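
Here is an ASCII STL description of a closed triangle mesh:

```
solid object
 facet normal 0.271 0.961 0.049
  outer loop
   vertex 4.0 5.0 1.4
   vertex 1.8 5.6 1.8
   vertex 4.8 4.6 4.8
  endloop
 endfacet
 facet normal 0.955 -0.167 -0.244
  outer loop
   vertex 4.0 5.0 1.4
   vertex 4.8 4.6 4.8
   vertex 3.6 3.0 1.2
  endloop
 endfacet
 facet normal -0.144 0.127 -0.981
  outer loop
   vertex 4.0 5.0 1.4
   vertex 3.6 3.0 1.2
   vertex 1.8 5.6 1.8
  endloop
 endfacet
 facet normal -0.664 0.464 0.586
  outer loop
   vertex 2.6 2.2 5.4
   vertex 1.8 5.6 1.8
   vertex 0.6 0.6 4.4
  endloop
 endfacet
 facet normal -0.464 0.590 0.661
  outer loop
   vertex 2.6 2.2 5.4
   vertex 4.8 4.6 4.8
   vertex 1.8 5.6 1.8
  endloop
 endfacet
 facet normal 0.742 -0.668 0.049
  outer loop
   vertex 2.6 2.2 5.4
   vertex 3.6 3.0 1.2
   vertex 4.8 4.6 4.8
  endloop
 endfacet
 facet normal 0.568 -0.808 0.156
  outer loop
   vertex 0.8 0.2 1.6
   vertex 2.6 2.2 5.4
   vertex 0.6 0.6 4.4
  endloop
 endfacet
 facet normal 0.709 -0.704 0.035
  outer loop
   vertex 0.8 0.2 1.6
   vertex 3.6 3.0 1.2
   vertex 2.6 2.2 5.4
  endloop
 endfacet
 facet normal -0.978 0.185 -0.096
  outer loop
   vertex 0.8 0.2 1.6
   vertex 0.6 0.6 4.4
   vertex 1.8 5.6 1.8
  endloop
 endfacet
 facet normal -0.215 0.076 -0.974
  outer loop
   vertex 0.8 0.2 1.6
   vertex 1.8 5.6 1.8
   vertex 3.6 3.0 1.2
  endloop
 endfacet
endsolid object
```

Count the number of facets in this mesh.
10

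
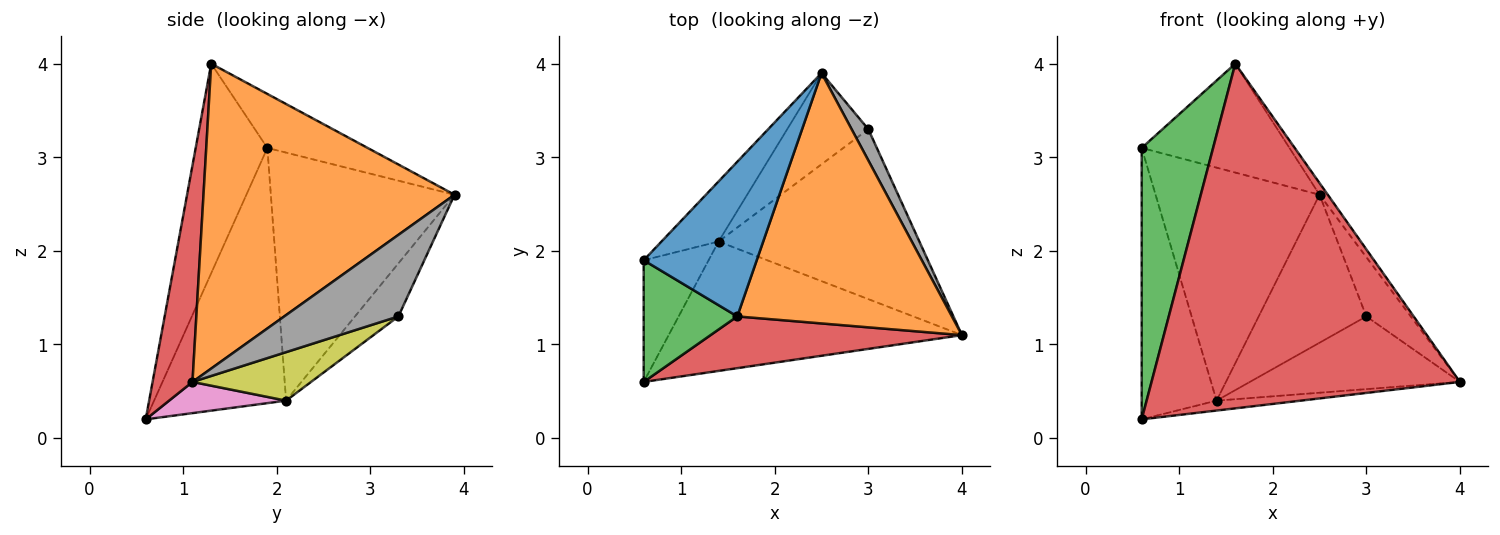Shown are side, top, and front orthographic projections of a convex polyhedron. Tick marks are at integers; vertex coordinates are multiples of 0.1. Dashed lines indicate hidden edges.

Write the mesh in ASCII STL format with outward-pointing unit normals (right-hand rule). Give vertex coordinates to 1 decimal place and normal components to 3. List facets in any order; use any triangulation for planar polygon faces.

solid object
 facet normal -0.364 0.536 0.762
  outer loop
   vertex 1.6 1.3 4.0
   vertex 2.5 3.9 2.6
   vertex 0.6 1.9 3.1
  endloop
 endfacet
 facet normal 0.817 0.027 0.575
  outer loop
   vertex 1.6 1.3 4.0
   vertex 4.0 1.1 0.6
   vertex 2.5 3.9 2.6
  endloop
 endfacet
 facet normal -0.675 -0.673 0.302
  outer loop
   vertex 1.6 1.3 4.0
   vertex 0.6 1.9 3.1
   vertex 0.6 0.6 0.2
  endloop
 endfacet
 facet normal 0.127 -0.981 0.147
  outer loop
   vertex 1.6 1.3 4.0
   vertex 0.6 0.6 0.2
   vertex 4.0 1.1 0.6
  endloop
 endfacet
 facet normal -0.735 0.656 -0.169
  outer loop
   vertex 1.4 2.1 0.4
   vertex 0.6 1.9 3.1
   vertex 2.5 3.9 2.6
  endloop
 endfacet
 facet normal -0.849 0.482 -0.216
  outer loop
   vertex 1.4 2.1 0.4
   vertex 0.6 0.6 0.2
   vertex 0.6 1.9 3.1
  endloop
 endfacet
 facet normal 0.105 0.076 -0.992
  outer loop
   vertex 1.4 2.1 0.4
   vertex 4.0 1.1 0.6
   vertex 0.6 0.6 0.2
  endloop
 endfacet
 facet normal 0.915 0.356 0.188
  outer loop
   vertex 3.0 3.3 1.3
   vertex 2.5 3.9 2.6
   vertex 4.0 1.1 0.6
  endloop
 endfacet
 facet normal 0.217 0.384 -0.897
  outer loop
   vertex 3.0 3.3 1.3
   vertex 4.0 1.1 0.6
   vertex 1.4 2.1 0.4
  endloop
 endfacet
 facet normal -0.325 0.805 -0.496
  outer loop
   vertex 3.0 3.3 1.3
   vertex 1.4 2.1 0.4
   vertex 2.5 3.9 2.6
  endloop
 endfacet
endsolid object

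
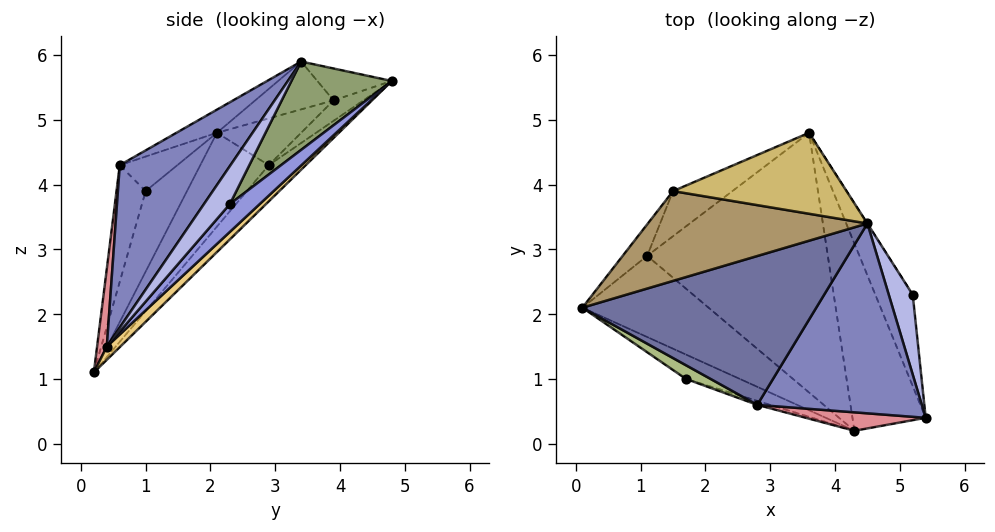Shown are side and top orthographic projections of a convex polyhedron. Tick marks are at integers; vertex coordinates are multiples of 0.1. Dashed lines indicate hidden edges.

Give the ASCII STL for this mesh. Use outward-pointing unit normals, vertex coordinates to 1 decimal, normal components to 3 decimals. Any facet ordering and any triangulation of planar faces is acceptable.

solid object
 facet normal -0.088 -0.454 0.887
  outer loop
   vertex 2.8 0.6 4.3
   vertex 4.5 3.4 5.9
   vertex 0.1 2.1 4.8
  endloop
 endfacet
 facet normal 0.540 -0.640 0.547
  outer loop
   vertex 2.8 0.6 4.3
   vertex 5.4 0.4 1.5
   vertex 4.5 3.4 5.9
  endloop
 endfacet
 facet normal 0.424 0.704 -0.570
  outer loop
   vertex 5.2 2.3 3.7
   vertex 5.4 0.4 1.5
   vertex 3.6 4.8 5.6
  endloop
 endfacet
 facet normal 0.748 -0.467 0.472
  outer loop
   vertex 5.2 2.3 3.7
   vertex 4.5 3.4 5.9
   vertex 5.4 0.4 1.5
  endloop
 endfacet
 facet normal 0.841 0.540 -0.002
  outer loop
   vertex 5.2 2.3 3.7
   vertex 3.6 4.8 5.6
   vertex 4.5 3.4 5.9
  endloop
 endfacet
 facet normal -0.420 -0.856 0.300
  outer loop
   vertex 1.7 1.0 3.9
   vertex 2.8 0.6 4.3
   vertex 0.1 2.1 4.8
  endloop
 endfacet
 facet normal -0.686 0.633 -0.359
  outer loop
   vertex 1.5 3.9 5.3
   vertex 1.1 2.9 4.3
   vertex 0.1 2.1 4.8
  endloop
 endfacet
 facet normal -0.222 0.732 -0.644
  outer loop
   vertex 1.5 3.9 5.3
   vertex 3.6 4.8 5.6
   vertex 1.1 2.9 4.3
  endloop
 endfacet
 facet normal -0.212 -0.105 0.972
  outer loop
   vertex 1.5 3.9 5.3
   vertex 0.1 2.1 4.8
   vertex 4.5 3.4 5.9
  endloop
 endfacet
 facet normal -0.180 0.094 0.979
  outer loop
   vertex 1.5 3.9 5.3
   vertex 4.5 3.4 5.9
   vertex 3.6 4.8 5.6
  endloop
 endfacet
 facet normal 0.126 0.703 -0.699
  outer loop
   vertex 4.3 0.2 1.1
   vertex 3.6 4.8 5.6
   vertex 5.4 0.4 1.5
  endloop
 endfacet
 facet normal -0.144 0.681 -0.718
  outer loop
   vertex 4.3 0.2 1.1
   vertex 1.1 2.9 4.3
   vertex 3.6 4.8 5.6
  endloop
 endfacet
 facet normal -0.580 0.237 -0.780
  outer loop
   vertex 4.3 0.2 1.1
   vertex 0.1 2.1 4.8
   vertex 1.1 2.9 4.3
  endloop
 endfacet
 facet normal -0.664 -0.602 -0.444
  outer loop
   vertex 4.3 0.2 1.1
   vertex 1.7 1.0 3.9
   vertex 0.1 2.1 4.8
  endloop
 endfacet
 facet normal 0.114 -0.978 0.176
  outer loop
   vertex 4.3 0.2 1.1
   vertex 5.4 0.4 1.5
   vertex 2.8 0.6 4.3
  endloop
 endfacet
 facet normal -0.330 -0.943 -0.037
  outer loop
   vertex 4.3 0.2 1.1
   vertex 2.8 0.6 4.3
   vertex 1.7 1.0 3.9
  endloop
 endfacet
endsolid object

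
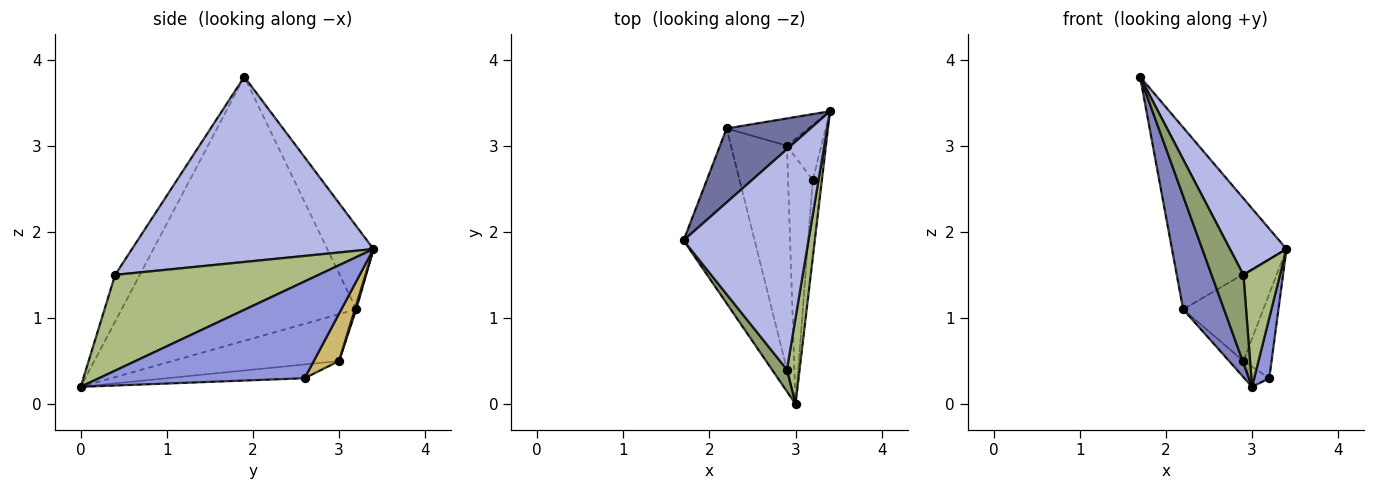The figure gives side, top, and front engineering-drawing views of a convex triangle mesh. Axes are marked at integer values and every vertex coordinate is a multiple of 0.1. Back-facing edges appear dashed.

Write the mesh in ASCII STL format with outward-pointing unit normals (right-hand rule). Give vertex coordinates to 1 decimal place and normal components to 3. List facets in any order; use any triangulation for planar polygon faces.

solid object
 facet normal -0.350 0.868 0.353
  outer loop
   vertex 2.2 3.2 1.1
   vertex 1.7 1.9 3.8
   vertex 3.4 3.4 1.8
  endloop
 endfacet
 facet normal -0.952 -0.166 -0.256
  outer loop
   vertex 2.2 3.2 1.1
   vertex 3.0 0.0 0.2
   vertex 1.7 1.9 3.8
  endloop
 endfacet
 facet normal 0.993 -0.073 -0.094
  outer loop
   vertex 3.2 2.6 0.3
   vertex 3.4 3.4 1.8
   vertex 3.0 0.0 0.2
  endloop
 endfacet
 facet normal 0.814 -0.191 0.549
  outer loop
   vertex 2.9 0.4 1.5
   vertex 3.4 3.4 1.8
   vertex 1.7 1.9 3.8
  endloop
 endfacet
 facet normal -0.601 -0.776 0.193
  outer loop
   vertex 2.9 0.4 1.5
   vertex 1.7 1.9 3.8
   vertex 3.0 0.0 0.2
  endloop
 endfacet
 facet normal 0.976 -0.176 0.129
  outer loop
   vertex 2.9 0.4 1.5
   vertex 3.0 0.0 0.2
   vertex 3.4 3.4 1.8
  endloop
 endfacet
 facet normal -0.641 0.055 -0.766
  outer loop
   vertex 2.9 3.0 0.5
   vertex 3.0 0.0 0.2
   vertex 2.2 3.2 1.1
  endloop
 endfacet
 facet normal -0.486 0.071 -0.871
  outer loop
   vertex 2.9 3.0 0.5
   vertex 3.2 2.6 0.3
   vertex 3.0 0.0 0.2
  endloop
 endfacet
 facet normal 0.016 0.954 -0.300
  outer loop
   vertex 2.9 3.0 0.5
   vertex 2.2 3.2 1.1
   vertex 3.4 3.4 1.8
  endloop
 endfacet
 facet normal 0.601 0.669 -0.437
  outer loop
   vertex 2.9 3.0 0.5
   vertex 3.4 3.4 1.8
   vertex 3.2 2.6 0.3
  endloop
 endfacet
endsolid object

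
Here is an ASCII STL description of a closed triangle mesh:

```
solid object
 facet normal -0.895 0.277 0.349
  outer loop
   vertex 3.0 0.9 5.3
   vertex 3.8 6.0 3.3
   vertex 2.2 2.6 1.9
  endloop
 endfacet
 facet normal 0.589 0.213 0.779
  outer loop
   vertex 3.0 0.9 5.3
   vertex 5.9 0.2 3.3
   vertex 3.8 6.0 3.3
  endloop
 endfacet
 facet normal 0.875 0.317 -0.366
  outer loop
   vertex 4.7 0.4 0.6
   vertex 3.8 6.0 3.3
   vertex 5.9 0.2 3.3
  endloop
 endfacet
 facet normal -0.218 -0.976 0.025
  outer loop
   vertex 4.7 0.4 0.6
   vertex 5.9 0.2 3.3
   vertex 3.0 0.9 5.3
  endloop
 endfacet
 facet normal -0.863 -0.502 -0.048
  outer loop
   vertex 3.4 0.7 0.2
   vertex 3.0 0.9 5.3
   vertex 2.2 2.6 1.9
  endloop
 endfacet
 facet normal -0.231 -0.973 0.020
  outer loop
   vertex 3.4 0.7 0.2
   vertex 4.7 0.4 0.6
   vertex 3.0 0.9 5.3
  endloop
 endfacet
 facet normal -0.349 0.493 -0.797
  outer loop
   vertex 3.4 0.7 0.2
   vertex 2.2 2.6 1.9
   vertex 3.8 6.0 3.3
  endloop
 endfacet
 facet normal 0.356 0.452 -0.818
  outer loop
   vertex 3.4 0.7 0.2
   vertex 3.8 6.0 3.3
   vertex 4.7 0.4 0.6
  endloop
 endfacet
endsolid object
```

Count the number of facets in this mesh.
8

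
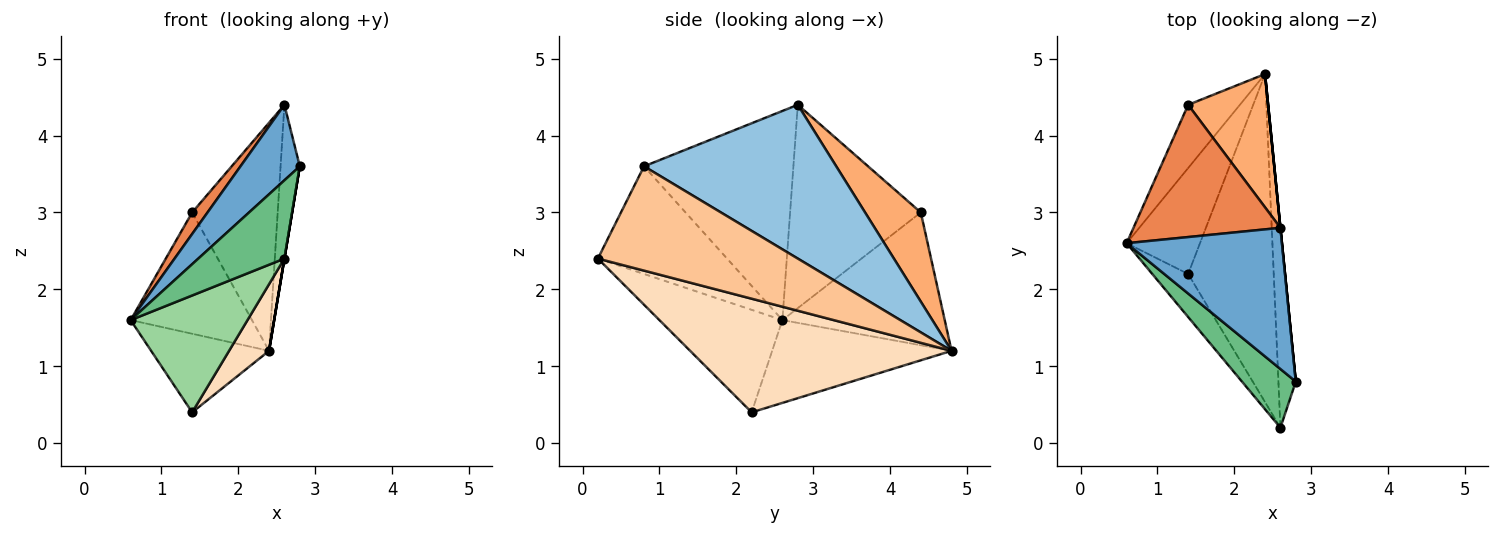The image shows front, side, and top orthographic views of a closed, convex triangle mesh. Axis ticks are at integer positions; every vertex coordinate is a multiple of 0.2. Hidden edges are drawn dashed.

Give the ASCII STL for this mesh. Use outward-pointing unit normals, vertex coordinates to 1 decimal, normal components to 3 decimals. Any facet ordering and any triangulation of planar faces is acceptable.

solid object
 facet normal -0.765 -0.304 0.568
  outer loop
   vertex 2.6 2.8 4.4
   vertex 0.6 2.6 1.6
   vertex 2.8 0.8 3.6
  endloop
 endfacet
 facet normal 0.995 0.100 0.000
  outer loop
   vertex 2.6 2.8 4.4
   vertex 2.8 0.8 3.6
   vertex 2.4 4.8 1.2
  endloop
 endfacet
 facet normal -0.672 0.441 -0.595
  outer loop
   vertex 1.4 2.2 0.4
   vertex 0.6 2.6 1.6
   vertex 2.4 4.8 1.2
  endloop
 endfacet
 facet normal -0.765 0.571 -0.298
  outer loop
   vertex 1.4 4.4 3.0
   vertex 2.4 4.8 1.2
   vertex 0.6 2.6 1.6
  endloop
 endfacet
 facet normal -0.807 -0.095 0.583
  outer loop
   vertex 1.4 4.4 3.0
   vertex 0.6 2.6 1.6
   vertex 2.6 2.8 4.4
  endloop
 endfacet
 facet normal 0.490 0.752 0.440
  outer loop
   vertex 1.4 4.4 3.0
   vertex 2.6 2.8 4.4
   vertex 2.4 4.8 1.2
  endloop
 endfacet
 facet normal 0.986 0.000 -0.164
  outer loop
   vertex 2.6 0.2 2.4
   vertex 2.4 4.8 1.2
   vertex 2.8 0.8 3.6
  endloop
 endfacet
 facet normal 0.793 -0.121 -0.597
  outer loop
   vertex 2.6 0.2 2.4
   vertex 1.4 2.2 0.4
   vertex 2.4 4.8 1.2
  endloop
 endfacet
 facet normal -0.768 -0.512 0.384
  outer loop
   vertex 2.6 0.2 2.4
   vertex 2.8 0.8 3.6
   vertex 0.6 2.6 1.6
  endloop
 endfacet
 facet normal -0.703 -0.668 -0.246
  outer loop
   vertex 2.6 0.2 2.4
   vertex 0.6 2.6 1.6
   vertex 1.4 2.2 0.4
  endloop
 endfacet
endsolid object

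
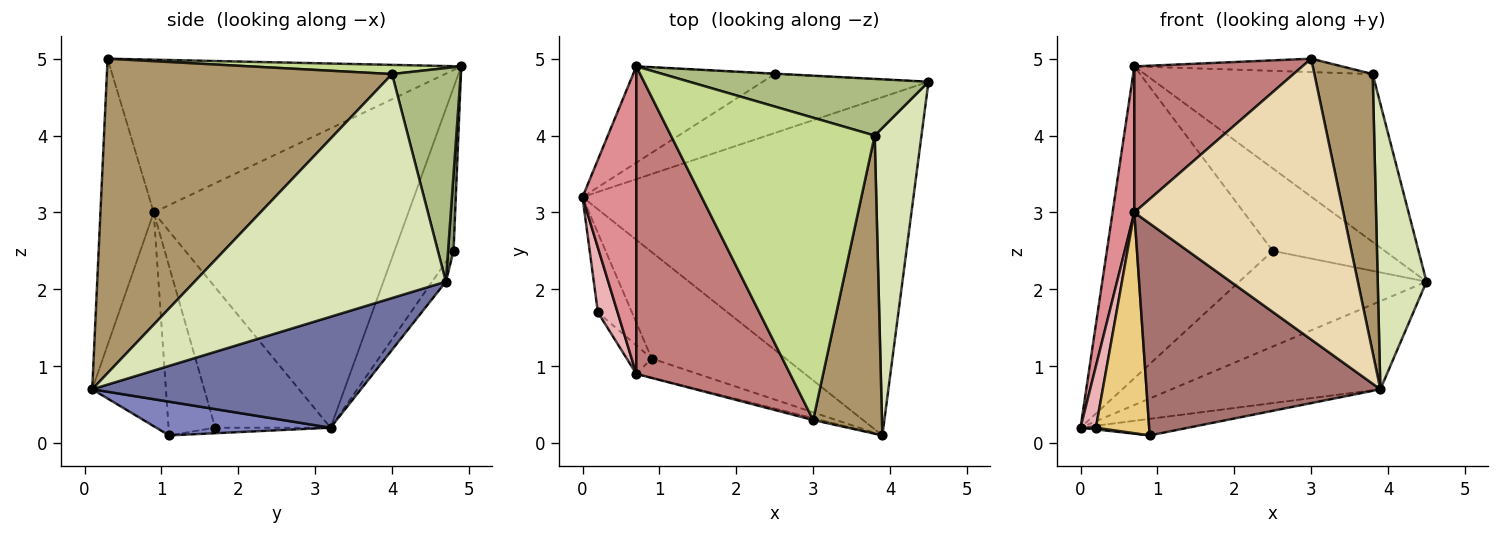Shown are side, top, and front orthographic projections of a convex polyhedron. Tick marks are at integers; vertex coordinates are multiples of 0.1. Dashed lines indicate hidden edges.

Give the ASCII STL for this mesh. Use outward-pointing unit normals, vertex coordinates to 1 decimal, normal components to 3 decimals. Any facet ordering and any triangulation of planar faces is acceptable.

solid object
 facet normal 0.309 0.240 -0.920
  outer loop
   vertex 3.9 0.1 0.7
   vertex 0.0 3.2 0.2
   vertex 4.5 4.7 2.1
  endloop
 endfacet
 facet normal 0.241 0.149 -0.959
  outer loop
   vertex 0.9 1.1 0.1
   vertex 0.0 3.2 0.2
   vertex 3.9 0.1 0.7
  endloop
 endfacet
 facet normal -0.062 0.850 -0.524
  outer loop
   vertex 2.5 4.8 2.5
   vertex 4.5 4.7 2.1
   vertex 0.0 3.2 0.2
  endloop
 endfacet
 facet normal -0.322 0.905 -0.279
  outer loop
   vertex 2.5 4.8 2.5
   vertex 0.0 3.2 0.2
   vertex 0.7 4.9 4.9
  endloop
 endfacet
 facet normal 0.049 0.999 -0.005
  outer loop
   vertex 2.5 4.8 2.5
   vertex 0.7 4.9 4.9
   vertex 4.5 4.7 2.1
  endloop
 endfacet
 facet normal 0.274 0.911 0.307
  outer loop
   vertex 3.8 4.0 4.8
   vertex 4.5 4.7 2.1
   vertex 0.7 4.9 4.9
  endloop
 endfacet
 facet normal 0.045 0.044 0.998
  outer loop
   vertex 3.8 4.0 4.8
   vertex 0.7 4.9 4.9
   vertex 3.0 0.3 5.0
  endloop
 endfacet
 facet normal 0.962 -0.187 0.201
  outer loop
   vertex 3.8 4.0 4.8
   vertex 3.9 0.1 0.7
   vertex 4.5 4.7 2.1
  endloop
 endfacet
 facet normal 0.958 -0.196 0.210
  outer loop
   vertex 3.8 4.0 4.8
   vertex 3.0 0.3 5.0
   vertex 3.9 0.1 0.7
  endloop
 endfacet
 facet normal -0.159 -0.021 -0.987
  outer loop
   vertex 0.2 1.7 0.2
   vertex 0.0 3.2 0.2
   vertex 0.9 1.1 0.1
  endloop
 endfacet
 facet normal -0.656 -0.749 -0.097
  outer loop
   vertex 0.7 0.9 3.0
   vertex 0.2 1.7 0.2
   vertex 0.9 1.1 0.1
  endloop
 endfacet
 facet normal -0.247 -0.969 -0.007
  outer loop
   vertex 0.7 0.9 3.0
   vertex 3.9 0.1 0.7
   vertex 3.0 0.3 5.0
  endloop
 endfacet
 facet normal -0.299 -0.950 -0.086
  outer loop
   vertex 0.7 0.9 3.0
   vertex 0.9 1.1 0.1
   vertex 3.9 0.1 0.7
  endloop
 endfacet
 facet normal -0.668 -0.319 0.672
  outer loop
   vertex 0.7 0.9 3.0
   vertex 3.0 0.3 5.0
   vertex 0.7 4.9 4.9
  endloop
 endfacet
 facet normal -0.981 -0.084 0.176
  outer loop
   vertex 0.7 0.9 3.0
   vertex 0.7 4.9 4.9
   vertex 0.0 3.2 0.2
  endloop
 endfacet
 facet normal -0.982 -0.131 0.138
  outer loop
   vertex 0.7 0.9 3.0
   vertex 0.0 3.2 0.2
   vertex 0.2 1.7 0.2
  endloop
 endfacet
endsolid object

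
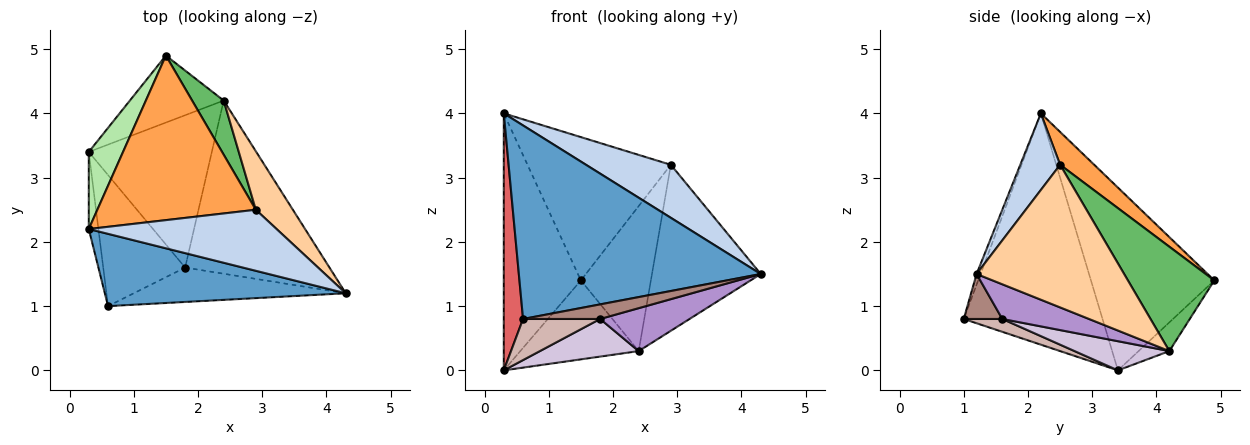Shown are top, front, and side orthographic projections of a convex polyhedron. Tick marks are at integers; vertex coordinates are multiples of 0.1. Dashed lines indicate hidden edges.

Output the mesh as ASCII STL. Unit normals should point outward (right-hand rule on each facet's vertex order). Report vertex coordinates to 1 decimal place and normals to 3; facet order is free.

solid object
 facet normal -0.016 -0.937 0.350
  outer loop
   vertex 0.6 1.0 0.8
   vertex 4.3 1.2 1.5
   vertex 0.3 2.2 4.0
  endloop
 endfacet
 facet normal 0.294 -0.627 0.722
  outer loop
   vertex 2.9 2.5 3.2
   vertex 0.3 2.2 4.0
   vertex 4.3 1.2 1.5
  endloop
 endfacet
 facet normal 0.154 0.649 0.745
  outer loop
   vertex 2.9 2.5 3.2
   vertex 1.5 4.9 1.4
   vertex 0.3 2.2 4.0
  endloop
 endfacet
 facet normal 0.788 0.581 0.205
  outer loop
   vertex 2.9 2.5 3.2
   vertex 4.3 1.2 1.5
   vertex 2.4 4.2 0.3
  endloop
 endfacet
 facet normal 0.756 0.613 0.229
  outer loop
   vertex 2.9 2.5 3.2
   vertex 2.4 4.2 0.3
   vertex 1.5 4.9 1.4
  endloop
 endfacet
 facet normal -0.837 0.523 0.157
  outer loop
   vertex 0.3 3.4 0.0
   vertex 0.3 2.2 4.0
   vertex 1.5 4.9 1.4
  endloop
 endfacet
 facet normal -0.990 -0.137 -0.041
  outer loop
   vertex 0.3 3.4 0.0
   vertex 0.6 1.0 0.8
   vertex 0.3 2.2 4.0
  endloop
 endfacet
 facet normal -0.194 0.748 -0.635
  outer loop
   vertex 0.3 3.4 0.0
   vertex 1.5 4.9 1.4
   vertex 2.4 4.2 0.3
  endloop
 endfacet
 facet normal 0.227 -0.234 -0.945
  outer loop
   vertex 1.8 1.6 0.8
   vertex 2.4 4.2 0.3
   vertex 4.3 1.2 1.5
  endloop
 endfacet
 facet normal 0.224 -0.234 -0.946
  outer loop
   vertex 1.8 1.6 0.8
   vertex 0.3 3.4 0.0
   vertex 2.4 4.2 0.3
  endloop
 endfacet
 facet normal 0.192 -0.383 -0.904
  outer loop
   vertex 1.8 1.6 0.8
   vertex 4.3 1.2 1.5
   vertex 0.6 1.0 0.8
  endloop
 endfacet
 facet normal 0.148 -0.296 -0.944
  outer loop
   vertex 1.8 1.6 0.8
   vertex 0.6 1.0 0.8
   vertex 0.3 3.4 0.0
  endloop
 endfacet
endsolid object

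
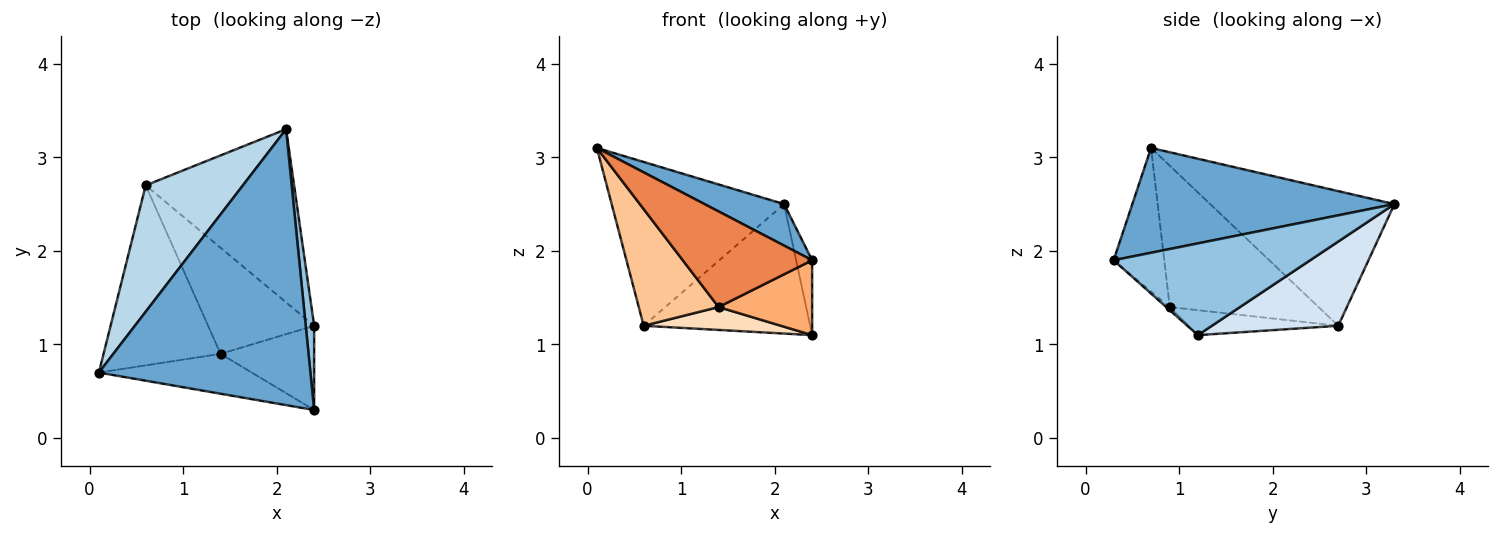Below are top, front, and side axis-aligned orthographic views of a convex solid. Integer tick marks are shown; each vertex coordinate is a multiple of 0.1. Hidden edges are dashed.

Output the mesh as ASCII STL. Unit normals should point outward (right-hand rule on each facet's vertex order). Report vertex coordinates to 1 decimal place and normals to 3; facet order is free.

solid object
 facet normal 0.440 -0.134 0.888
  outer loop
   vertex 2.1 3.3 2.5
   vertex 0.1 0.7 3.1
   vertex 2.4 0.3 1.9
  endloop
 endfacet
 facet normal 0.993 0.081 0.091
  outer loop
   vertex 2.4 1.2 1.1
   vertex 2.1 3.3 2.5
   vertex 2.4 0.3 1.9
  endloop
 endfacet
 facet normal -0.646 0.604 0.466
  outer loop
   vertex 0.6 2.7 1.2
   vertex 0.1 0.7 3.1
   vertex 2.1 3.3 2.5
  endloop
 endfacet
 facet normal 0.414 0.545 -0.729
  outer loop
   vertex 0.6 2.7 1.2
   vertex 2.1 3.3 2.5
   vertex 2.4 1.2 1.1
  endloop
 endfacet
 facet normal -0.340 -0.868 -0.362
  outer loop
   vertex 1.4 0.9 1.4
   vertex 2.4 0.3 1.9
   vertex 0.1 0.7 3.1
  endloop
 endfacet
 facet normal -0.025 -0.664 -0.747
  outer loop
   vertex 1.4 0.9 1.4
   vertex 2.4 1.2 1.1
   vertex 2.4 0.3 1.9
  endloop
 endfacet
 facet normal -0.712 -0.382 -0.589
  outer loop
   vertex 1.4 0.9 1.4
   vertex 0.1 0.7 3.1
   vertex 0.6 2.7 1.2
  endloop
 endfacet
 facet normal -0.224 -0.205 -0.953
  outer loop
   vertex 1.4 0.9 1.4
   vertex 0.6 2.7 1.2
   vertex 2.4 1.2 1.1
  endloop
 endfacet
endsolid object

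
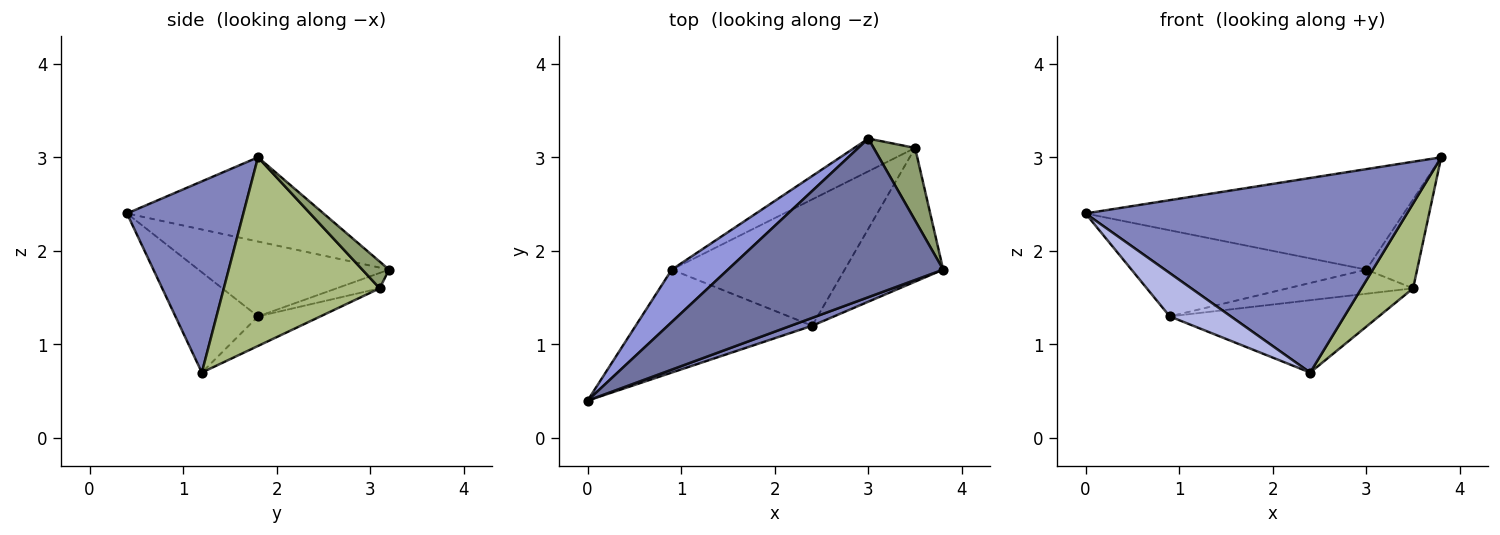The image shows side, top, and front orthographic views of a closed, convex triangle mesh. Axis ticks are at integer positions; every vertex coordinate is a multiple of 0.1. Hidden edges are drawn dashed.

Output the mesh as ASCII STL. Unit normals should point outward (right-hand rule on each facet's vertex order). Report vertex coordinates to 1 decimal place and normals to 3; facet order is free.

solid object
 facet normal -0.314 0.508 0.802
  outer loop
   vertex 3.0 3.2 1.8
   vertex 0.0 0.4 2.4
   vertex 3.8 1.8 3.0
  endloop
 endfacet
 facet normal 0.340 -0.940 0.038
  outer loop
   vertex 2.4 1.2 0.7
   vertex 3.8 1.8 3.0
   vertex 0.0 0.4 2.4
  endloop
 endfacet
 facet normal -0.570 0.702 0.427
  outer loop
   vertex 0.9 1.8 1.3
   vertex 0.0 0.4 2.4
   vertex 3.0 3.2 1.8
  endloop
 endfacet
 facet normal -0.464 -0.343 -0.817
  outer loop
   vertex 0.9 1.8 1.3
   vertex 2.4 1.2 0.7
   vertex 0.0 0.4 2.4
  endloop
 endfacet
 facet normal 0.378 0.717 0.585
  outer loop
   vertex 3.5 3.1 1.6
   vertex 3.0 3.2 1.8
   vertex 3.8 1.8 3.0
  endloop
 endfacet
 facet normal 0.850 -0.282 -0.444
  outer loop
   vertex 3.5 3.1 1.6
   vertex 3.8 1.8 3.0
   vertex 2.4 1.2 0.7
  endloop
 endfacet
 facet normal -0.199 0.581 -0.789
  outer loop
   vertex 3.5 3.1 1.6
   vertex 0.9 1.8 1.3
   vertex 3.0 3.2 1.8
  endloop
 endfacet
 facet normal -0.147 0.492 -0.858
  outer loop
   vertex 3.5 3.1 1.6
   vertex 2.4 1.2 0.7
   vertex 0.9 1.8 1.3
  endloop
 endfacet
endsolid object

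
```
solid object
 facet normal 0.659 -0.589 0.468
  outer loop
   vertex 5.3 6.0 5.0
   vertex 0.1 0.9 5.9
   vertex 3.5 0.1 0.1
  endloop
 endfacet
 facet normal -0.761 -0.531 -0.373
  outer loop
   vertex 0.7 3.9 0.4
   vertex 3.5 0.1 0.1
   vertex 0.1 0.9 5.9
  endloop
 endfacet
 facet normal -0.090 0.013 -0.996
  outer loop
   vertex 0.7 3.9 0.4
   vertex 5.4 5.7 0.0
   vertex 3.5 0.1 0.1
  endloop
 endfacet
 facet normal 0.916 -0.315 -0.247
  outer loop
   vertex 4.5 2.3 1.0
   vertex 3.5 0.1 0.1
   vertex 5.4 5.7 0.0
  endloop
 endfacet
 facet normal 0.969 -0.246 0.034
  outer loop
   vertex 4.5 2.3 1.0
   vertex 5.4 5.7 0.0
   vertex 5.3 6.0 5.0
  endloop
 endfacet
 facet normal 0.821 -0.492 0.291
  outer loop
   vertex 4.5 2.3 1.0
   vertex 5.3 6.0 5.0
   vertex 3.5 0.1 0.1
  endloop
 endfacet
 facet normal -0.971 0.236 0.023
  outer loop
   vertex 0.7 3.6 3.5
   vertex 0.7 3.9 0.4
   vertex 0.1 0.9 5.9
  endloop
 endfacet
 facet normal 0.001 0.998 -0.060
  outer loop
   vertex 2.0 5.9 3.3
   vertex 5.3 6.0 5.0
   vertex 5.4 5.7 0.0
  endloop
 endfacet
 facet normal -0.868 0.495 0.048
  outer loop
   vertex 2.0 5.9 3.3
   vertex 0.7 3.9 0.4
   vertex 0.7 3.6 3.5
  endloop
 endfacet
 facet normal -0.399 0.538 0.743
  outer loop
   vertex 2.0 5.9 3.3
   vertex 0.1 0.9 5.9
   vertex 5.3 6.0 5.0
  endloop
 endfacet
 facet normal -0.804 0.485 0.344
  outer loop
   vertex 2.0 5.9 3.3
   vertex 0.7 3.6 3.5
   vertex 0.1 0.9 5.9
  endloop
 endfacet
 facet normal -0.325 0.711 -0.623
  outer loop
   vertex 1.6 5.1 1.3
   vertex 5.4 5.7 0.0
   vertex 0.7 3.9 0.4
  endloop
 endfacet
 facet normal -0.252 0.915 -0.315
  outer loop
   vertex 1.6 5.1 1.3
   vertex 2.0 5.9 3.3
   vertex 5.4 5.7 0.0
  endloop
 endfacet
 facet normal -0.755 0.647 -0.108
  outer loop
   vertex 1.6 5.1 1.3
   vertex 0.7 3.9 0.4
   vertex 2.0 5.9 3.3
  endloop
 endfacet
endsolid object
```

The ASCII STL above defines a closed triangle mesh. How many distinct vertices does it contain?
9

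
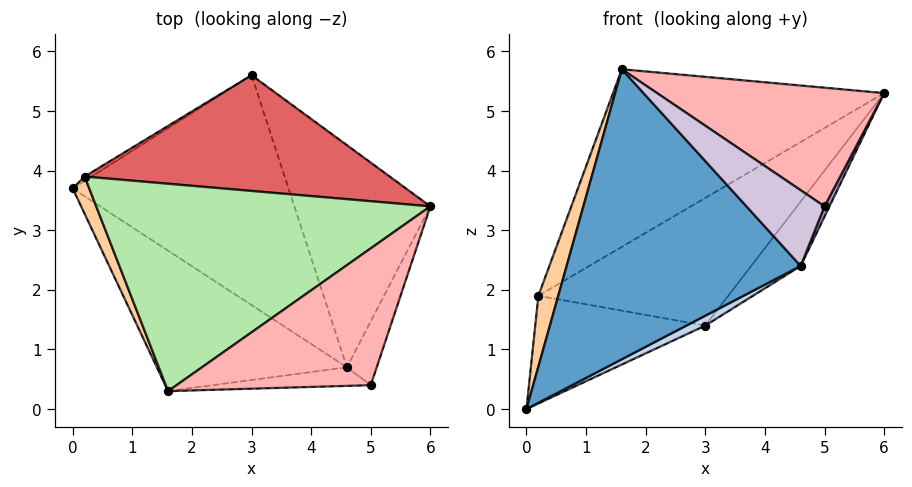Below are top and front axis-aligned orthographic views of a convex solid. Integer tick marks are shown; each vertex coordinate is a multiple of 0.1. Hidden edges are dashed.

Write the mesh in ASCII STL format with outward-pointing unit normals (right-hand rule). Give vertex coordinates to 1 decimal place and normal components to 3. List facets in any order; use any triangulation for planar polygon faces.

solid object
 facet normal -0.338 -0.847 -0.410
  outer loop
   vertex 4.6 0.7 2.4
   vertex 1.6 0.3 5.7
   vertex 0.0 3.7 0.0
  endloop
 endfacet
 facet normal 0.442 -0.038 -0.896
  outer loop
   vertex 4.6 0.7 2.4
   vertex 0.0 3.7 0.0
   vertex 3.0 5.6 1.4
  endloop
 endfacet
 facet normal 0.824 0.158 -0.545
  outer loop
   vertex 4.6 0.7 2.4
   vertex 3.0 5.6 1.4
   vertex 6.0 3.4 5.3
  endloop
 endfacet
 facet normal -0.962 -0.241 0.127
  outer loop
   vertex 0.2 3.9 1.9
   vertex 0.0 3.7 0.0
   vertex 1.6 0.3 5.7
  endloop
 endfacet
 facet normal -0.523 0.852 -0.035
  outer loop
   vertex 0.2 3.9 1.9
   vertex 3.0 5.6 1.4
   vertex 0.0 3.7 0.0
  endloop
 endfacet
 facet normal -0.363 0.606 0.708
  outer loop
   vertex 0.2 3.9 1.9
   vertex 1.6 0.3 5.7
   vertex 6.0 3.4 5.3
  endloop
 endfacet
 facet normal -0.313 0.704 0.638
  outer loop
   vertex 0.2 3.9 1.9
   vertex 6.0 3.4 5.3
   vertex 3.0 5.6 1.4
  endloop
 endfacet
 facet normal 0.469 -0.579 0.667
  outer loop
   vertex 5.0 0.4 3.4
   vertex 6.0 3.4 5.3
   vertex 1.6 0.3 5.7
  endloop
 endfacet
 facet normal 0.920 -0.062 -0.387
  outer loop
   vertex 5.0 0.4 3.4
   vertex 4.6 0.7 2.4
   vertex 6.0 3.4 5.3
  endloop
 endfacet
 facet normal -0.131 -0.963 -0.236
  outer loop
   vertex 5.0 0.4 3.4
   vertex 1.6 0.3 5.7
   vertex 4.6 0.7 2.4
  endloop
 endfacet
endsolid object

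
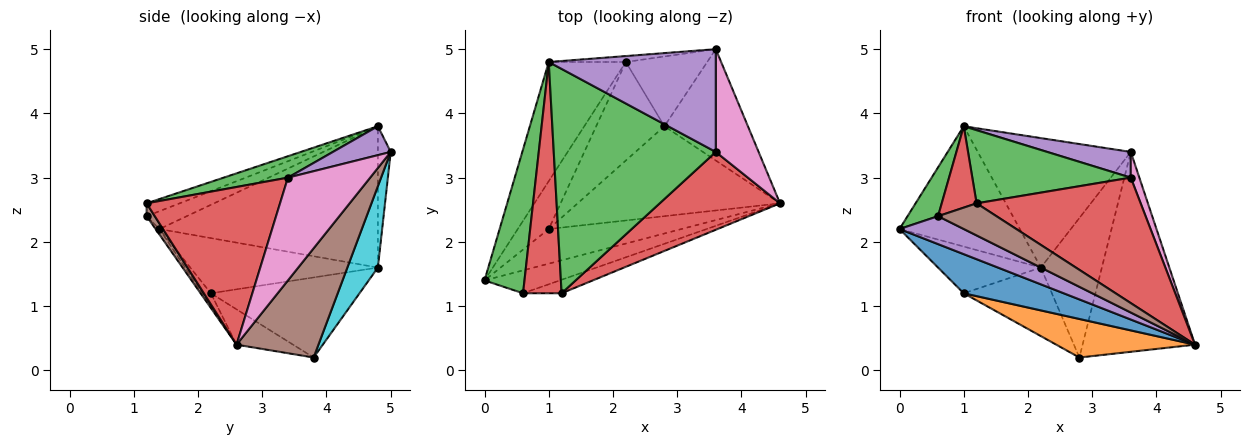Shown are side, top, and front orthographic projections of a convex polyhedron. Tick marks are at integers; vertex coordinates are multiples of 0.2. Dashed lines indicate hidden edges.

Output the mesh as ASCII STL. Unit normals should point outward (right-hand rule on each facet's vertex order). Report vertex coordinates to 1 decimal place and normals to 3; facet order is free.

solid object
 facet normal -0.064 -0.747 -0.662
  outer loop
   vertex 1.0 2.2 1.2
   vertex 4.6 2.6 0.4
   vertex 0.0 1.4 2.2
  endloop
 endfacet
 facet normal -0.158 -0.389 -0.908
  outer loop
   vertex 1.0 2.2 1.2
   vertex 2.8 3.8 0.2
   vertex 4.6 2.6 0.4
  endloop
 endfacet
 facet normal 0.125 -0.308 0.943
  outer loop
   vertex 1.2 1.2 2.6
   vertex 3.6 3.4 3.0
   vertex 1.0 4.8 3.8
  endloop
 endfacet
 facet normal 0.569 -0.699 0.434
  outer loop
   vertex 1.2 1.2 2.6
   vertex 4.6 2.6 0.4
   vertex 3.6 3.4 3.0
  endloop
 endfacet
 facet normal 0.166 -0.239 0.957
  outer loop
   vertex 3.6 5.0 3.4
   vertex 1.0 4.8 3.8
   vertex 3.6 3.4 3.0
  endloop
 endfacet
 facet normal 0.537 0.737 -0.411
  outer loop
   vertex 3.6 5.0 3.4
   vertex 4.6 2.6 0.4
   vertex 2.8 3.8 0.2
  endloop
 endfacet
 facet normal 0.919 -0.096 0.383
  outer loop
   vertex 3.6 5.0 3.4
   vertex 3.6 3.4 3.0
   vertex 4.6 2.6 0.4
  endloop
 endfacet
 facet normal -0.694 0.411 -0.591
  outer loop
   vertex 2.2 4.8 1.6
   vertex 2.8 3.8 0.2
   vertex 1.0 2.2 1.2
  endloop
 endfacet
 facet normal -0.084 0.995 -0.046
  outer loop
   vertex 2.2 4.8 1.6
   vertex 1.0 4.8 3.8
   vertex 3.6 5.0 3.4
  endloop
 endfacet
 facet normal 0.408 0.816 -0.408
  outer loop
   vertex 2.2 4.8 1.6
   vertex 3.6 5.0 3.4
   vertex 2.8 3.8 0.2
  endloop
 endfacet
 facet normal -0.790 0.435 -0.431
  outer loop
   vertex 2.2 4.8 1.6
   vertex 0.0 1.4 2.2
   vertex 1.0 4.8 3.8
  endloop
 endfacet
 facet normal -0.787 0.431 -0.442
  outer loop
   vertex 2.2 4.8 1.6
   vertex 1.0 2.2 1.2
   vertex 0.0 1.4 2.2
  endloop
 endfacet
 facet normal -0.389 -0.296 0.872
  outer loop
   vertex 0.6 1.2 2.4
   vertex 1.0 4.8 3.8
   vertex 0.0 1.4 2.2
  endloop
 endfacet
 facet normal -0.300 -0.317 0.900
  outer loop
   vertex 0.6 1.2 2.4
   vertex 1.2 1.2 2.6
   vertex 1.0 4.8 3.8
  endloop
 endfacet
 facet normal -0.046 -0.772 -0.633
  outer loop
   vertex 0.6 1.2 2.4
   vertex 0.0 1.4 2.2
   vertex 4.6 2.6 0.4
  endloop
 endfacet
 facet normal 0.128 -0.914 -0.384
  outer loop
   vertex 0.6 1.2 2.4
   vertex 4.6 2.6 0.4
   vertex 1.2 1.2 2.6
  endloop
 endfacet
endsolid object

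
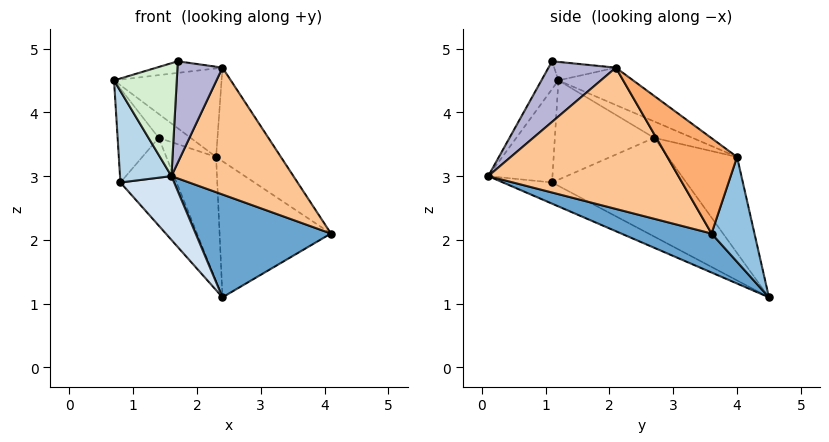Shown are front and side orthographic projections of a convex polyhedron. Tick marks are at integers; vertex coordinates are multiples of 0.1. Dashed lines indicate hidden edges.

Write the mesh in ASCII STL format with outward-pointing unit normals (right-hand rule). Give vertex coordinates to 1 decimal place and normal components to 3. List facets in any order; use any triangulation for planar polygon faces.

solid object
 facet normal 0.282 -0.423 -0.861
  outer loop
   vertex 1.6 0.1 3.0
   vertex 2.4 4.5 1.1
   vertex 4.1 3.6 2.1
  endloop
 endfacet
 facet normal 0.351 0.910 0.223
  outer loop
   vertex 2.3 4.0 3.3
   vertex 4.1 3.6 2.1
   vertex 2.4 4.5 1.1
  endloop
 endfacet
 facet normal -0.780 -0.625 -0.010
  outer loop
   vertex 0.8 1.1 2.9
   vertex 1.6 0.1 3.0
   vertex 0.7 1.2 4.5
  endloop
 endfacet
 facet normal -0.302 -0.331 -0.894
  outer loop
   vertex 0.8 1.1 2.9
   vertex 2.4 4.5 1.1
   vertex 1.6 0.1 3.0
  endloop
 endfacet
 facet normal -0.373 0.537 0.756
  outer loop
   vertex 2.4 2.1 4.7
   vertex 2.3 4.0 3.3
   vertex 0.7 1.2 4.5
  endloop
 endfacet
 facet normal 0.552 0.513 0.657
  outer loop
   vertex 2.4 2.1 4.7
   vertex 4.1 3.6 2.1
   vertex 2.3 4.0 3.3
  endloop
 endfacet
 facet normal 0.819 -0.525 0.232
  outer loop
   vertex 2.4 2.1 4.7
   vertex 1.6 0.1 3.0
   vertex 4.1 3.6 2.1
  endloop
 endfacet
 facet normal -0.695 0.580 0.425
  outer loop
   vertex 1.4 2.7 3.6
   vertex 0.7 1.2 4.5
   vertex 2.3 4.0 3.3
  endloop
 endfacet
 facet normal -0.808 0.581 0.095
  outer loop
   vertex 1.4 2.7 3.6
   vertex 2.3 4.0 3.3
   vertex 2.4 4.5 1.1
  endloop
 endfacet
 facet normal -0.921 0.381 -0.081
  outer loop
   vertex 1.4 2.7 3.6
   vertex 0.8 1.1 2.9
   vertex 0.7 1.2 4.5
  endloop
 endfacet
 facet normal -0.919 0.384 -0.091
  outer loop
   vertex 1.4 2.7 3.6
   vertex 2.4 4.5 1.1
   vertex 0.8 1.1 2.9
  endloop
 endfacet
 facet normal -0.229 -0.845 0.482
  outer loop
   vertex 1.7 1.1 4.8
   vertex 0.7 1.2 4.5
   vertex 1.6 0.1 3.0
  endloop
 endfacet
 facet normal -0.252 0.269 0.930
  outer loop
   vertex 1.7 1.1 4.8
   vertex 2.4 2.1 4.7
   vertex 0.7 1.2 4.5
  endloop
 endfacet
 facet normal 0.804 -0.537 0.254
  outer loop
   vertex 1.7 1.1 4.8
   vertex 1.6 0.1 3.0
   vertex 2.4 2.1 4.7
  endloop
 endfacet
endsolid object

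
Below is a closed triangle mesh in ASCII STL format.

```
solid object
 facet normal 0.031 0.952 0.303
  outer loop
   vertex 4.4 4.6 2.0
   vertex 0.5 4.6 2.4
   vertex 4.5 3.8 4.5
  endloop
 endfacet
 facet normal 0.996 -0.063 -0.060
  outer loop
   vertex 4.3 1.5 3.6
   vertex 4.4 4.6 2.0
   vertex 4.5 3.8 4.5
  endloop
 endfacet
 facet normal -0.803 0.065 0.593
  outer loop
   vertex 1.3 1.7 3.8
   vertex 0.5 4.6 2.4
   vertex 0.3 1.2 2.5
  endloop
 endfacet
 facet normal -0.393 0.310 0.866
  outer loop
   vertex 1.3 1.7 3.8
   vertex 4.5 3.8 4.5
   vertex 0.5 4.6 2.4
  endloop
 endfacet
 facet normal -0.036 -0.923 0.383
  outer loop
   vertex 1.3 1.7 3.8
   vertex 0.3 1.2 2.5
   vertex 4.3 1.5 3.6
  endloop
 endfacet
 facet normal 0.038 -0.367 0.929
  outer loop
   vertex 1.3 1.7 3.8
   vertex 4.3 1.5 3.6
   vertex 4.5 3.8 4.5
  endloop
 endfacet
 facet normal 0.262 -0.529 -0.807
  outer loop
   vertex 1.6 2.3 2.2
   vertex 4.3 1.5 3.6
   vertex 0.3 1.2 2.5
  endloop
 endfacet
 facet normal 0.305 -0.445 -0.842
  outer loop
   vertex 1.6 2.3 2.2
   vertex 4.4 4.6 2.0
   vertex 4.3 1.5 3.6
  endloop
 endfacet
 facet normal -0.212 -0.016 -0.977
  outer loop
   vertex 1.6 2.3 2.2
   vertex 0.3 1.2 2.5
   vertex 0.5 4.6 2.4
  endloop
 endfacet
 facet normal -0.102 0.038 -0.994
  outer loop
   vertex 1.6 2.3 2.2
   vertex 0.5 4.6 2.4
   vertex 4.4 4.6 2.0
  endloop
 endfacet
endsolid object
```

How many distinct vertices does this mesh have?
7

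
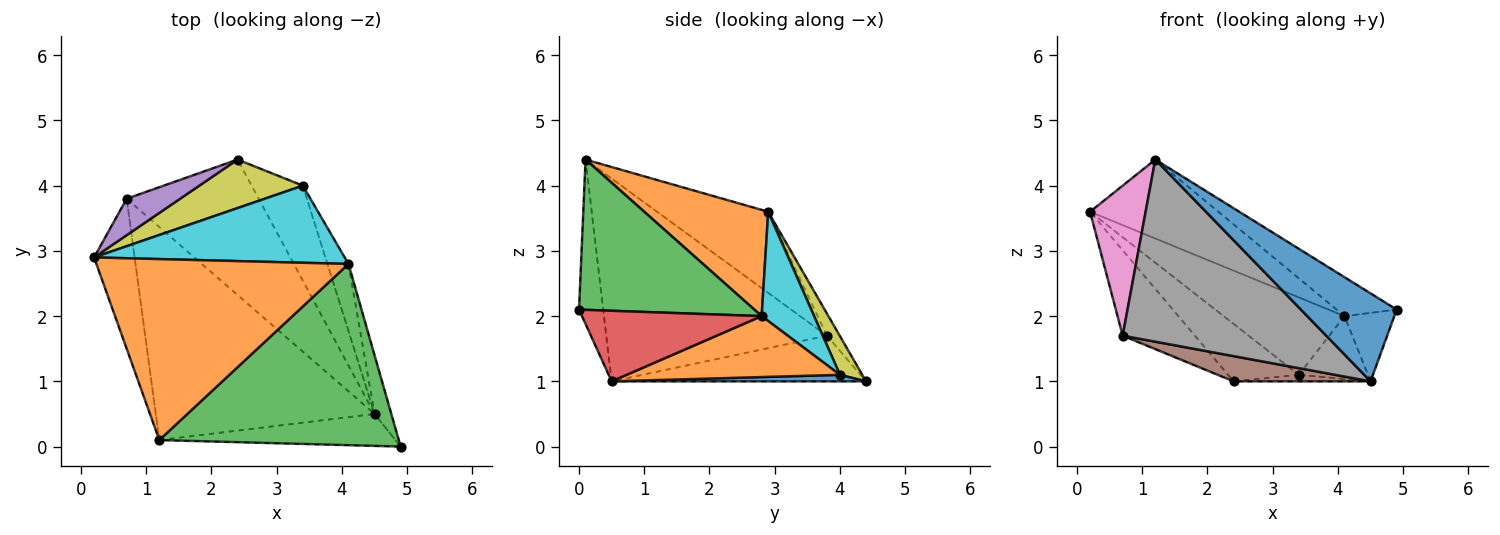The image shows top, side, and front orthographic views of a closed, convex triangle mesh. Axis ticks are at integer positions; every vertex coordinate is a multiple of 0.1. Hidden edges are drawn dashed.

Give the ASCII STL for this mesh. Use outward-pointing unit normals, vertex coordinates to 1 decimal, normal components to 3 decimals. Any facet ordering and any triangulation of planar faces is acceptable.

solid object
 facet normal -0.231 -0.915 -0.332
  outer loop
   vertex 1.2 0.1 4.4
   vertex 4.5 0.5 1.0
   vertex 4.9 0.0 2.1
  endloop
 endfacet
 facet normal 0.360 0.373 0.855
  outer loop
   vertex 4.1 2.8 2.0
   vertex 0.2 2.9 3.6
   vertex 1.2 0.1 4.4
  endloop
 endfacet
 facet normal 0.523 0.179 0.833
  outer loop
   vertex 4.1 2.8 2.0
   vertex 1.2 0.1 4.4
   vertex 4.9 0.0 2.1
  endloop
 endfacet
 facet normal 0.939 0.260 -0.223
  outer loop
   vertex 4.1 2.8 2.0
   vertex 4.9 0.0 2.1
   vertex 4.5 0.5 1.0
  endloop
 endfacet
 facet normal -0.161 0.908 0.388
  outer loop
   vertex 0.7 3.8 1.7
   vertex 0.2 2.9 3.6
   vertex 2.4 4.4 1.0
  endloop
 endfacet
 facet normal -0.322 -0.173 -0.931
  outer loop
   vertex 0.7 3.8 1.7
   vertex 2.4 4.4 1.0
   vertex 4.5 0.5 1.0
  endloop
 endfacet
 facet normal -0.816 -0.408 -0.408
  outer loop
   vertex 0.7 3.8 1.7
   vertex 1.2 0.1 4.4
   vertex 0.2 2.9 3.6
  endloop
 endfacet
 facet normal -0.576 -0.531 -0.621
  outer loop
   vertex 0.7 3.8 1.7
   vertex 4.5 0.5 1.0
   vertex 1.2 0.1 4.4
  endloop
 endfacet
 facet normal 0.234 0.743 0.627
  outer loop
   vertex 3.4 4.0 1.1
   vertex 2.4 4.4 1.0
   vertex 0.2 2.9 3.6
  endloop
 endfacet
 facet normal 0.294 0.677 0.674
  outer loop
   vertex 3.4 4.0 1.1
   vertex 0.2 2.9 3.6
   vertex 4.1 2.8 2.0
  endloop
 endfacet
 facet normal 0.126 0.068 -0.990
  outer loop
   vertex 3.4 4.0 1.1
   vertex 4.5 0.5 1.0
   vertex 2.4 4.4 1.0
  endloop
 endfacet
 facet normal 0.904 0.293 -0.312
  outer loop
   vertex 3.4 4.0 1.1
   vertex 4.1 2.8 2.0
   vertex 4.5 0.5 1.0
  endloop
 endfacet
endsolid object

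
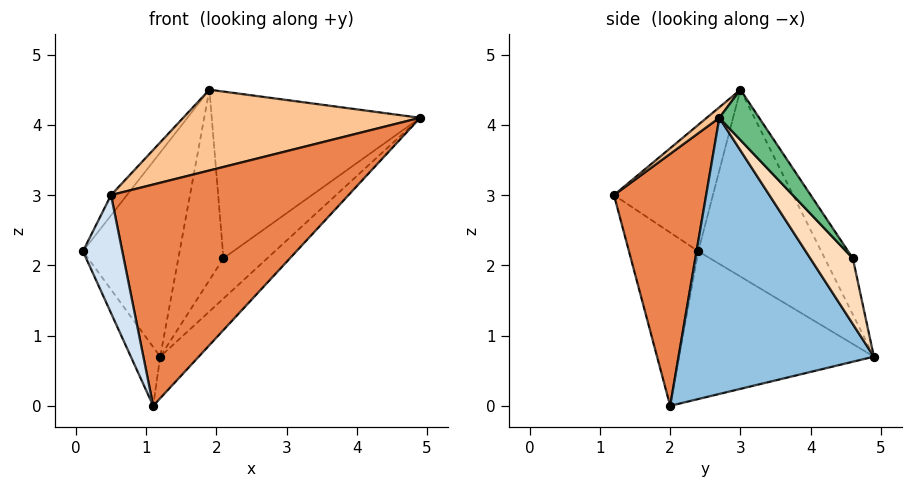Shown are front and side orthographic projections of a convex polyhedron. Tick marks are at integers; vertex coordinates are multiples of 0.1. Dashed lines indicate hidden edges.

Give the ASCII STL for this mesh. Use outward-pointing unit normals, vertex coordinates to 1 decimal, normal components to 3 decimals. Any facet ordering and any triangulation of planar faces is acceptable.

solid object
 facet normal -0.893 0.135 -0.430
  outer loop
   vertex 1.1 2.0 0.0
   vertex 0.1 2.4 2.2
   vertex 1.2 4.9 0.7
  endloop
 endfacet
 facet normal 0.714 0.141 -0.686
  outer loop
   vertex 1.1 2.0 0.0
   vertex 1.2 4.9 0.7
   vertex 4.9 2.7 4.1
  endloop
 endfacet
 facet normal -0.716 0.563 0.413
  outer loop
   vertex 1.9 3.0 4.5
   vertex 1.2 4.9 0.7
   vertex 0.1 2.4 2.2
  endloop
 endfacet
 facet normal -0.832 -0.472 -0.292
  outer loop
   vertex 0.5 1.2 3.0
   vertex 0.1 2.4 2.2
   vertex 1.1 2.0 0.0
  endloop
 endfacet
 facet normal 0.356 -0.918 -0.174
  outer loop
   vertex 0.5 1.2 3.0
   vertex 1.1 2.0 0.0
   vertex 4.9 2.7 4.1
  endloop
 endfacet
 facet normal -0.797 0.128 0.590
  outer loop
   vertex 0.5 1.2 3.0
   vertex 1.9 3.0 4.5
   vertex 0.1 2.4 2.2
  endloop
 endfacet
 facet normal 0.035 -0.656 0.754
  outer loop
   vertex 0.5 1.2 3.0
   vertex 4.9 2.7 4.1
   vertex 1.9 3.0 4.5
  endloop
 endfacet
 facet normal 0.669 0.688 -0.282
  outer loop
   vertex 2.1 4.6 2.1
   vertex 4.9 2.7 4.1
   vertex 1.2 4.9 0.7
  endloop
 endfacet
 facet normal 0.156 0.816 0.557
  outer loop
   vertex 2.1 4.6 2.1
   vertex 1.9 3.0 4.5
   vertex 4.9 2.7 4.1
  endloop
 endfacet
 facet normal -0.469 0.752 0.463
  outer loop
   vertex 2.1 4.6 2.1
   vertex 1.2 4.9 0.7
   vertex 1.9 3.0 4.5
  endloop
 endfacet
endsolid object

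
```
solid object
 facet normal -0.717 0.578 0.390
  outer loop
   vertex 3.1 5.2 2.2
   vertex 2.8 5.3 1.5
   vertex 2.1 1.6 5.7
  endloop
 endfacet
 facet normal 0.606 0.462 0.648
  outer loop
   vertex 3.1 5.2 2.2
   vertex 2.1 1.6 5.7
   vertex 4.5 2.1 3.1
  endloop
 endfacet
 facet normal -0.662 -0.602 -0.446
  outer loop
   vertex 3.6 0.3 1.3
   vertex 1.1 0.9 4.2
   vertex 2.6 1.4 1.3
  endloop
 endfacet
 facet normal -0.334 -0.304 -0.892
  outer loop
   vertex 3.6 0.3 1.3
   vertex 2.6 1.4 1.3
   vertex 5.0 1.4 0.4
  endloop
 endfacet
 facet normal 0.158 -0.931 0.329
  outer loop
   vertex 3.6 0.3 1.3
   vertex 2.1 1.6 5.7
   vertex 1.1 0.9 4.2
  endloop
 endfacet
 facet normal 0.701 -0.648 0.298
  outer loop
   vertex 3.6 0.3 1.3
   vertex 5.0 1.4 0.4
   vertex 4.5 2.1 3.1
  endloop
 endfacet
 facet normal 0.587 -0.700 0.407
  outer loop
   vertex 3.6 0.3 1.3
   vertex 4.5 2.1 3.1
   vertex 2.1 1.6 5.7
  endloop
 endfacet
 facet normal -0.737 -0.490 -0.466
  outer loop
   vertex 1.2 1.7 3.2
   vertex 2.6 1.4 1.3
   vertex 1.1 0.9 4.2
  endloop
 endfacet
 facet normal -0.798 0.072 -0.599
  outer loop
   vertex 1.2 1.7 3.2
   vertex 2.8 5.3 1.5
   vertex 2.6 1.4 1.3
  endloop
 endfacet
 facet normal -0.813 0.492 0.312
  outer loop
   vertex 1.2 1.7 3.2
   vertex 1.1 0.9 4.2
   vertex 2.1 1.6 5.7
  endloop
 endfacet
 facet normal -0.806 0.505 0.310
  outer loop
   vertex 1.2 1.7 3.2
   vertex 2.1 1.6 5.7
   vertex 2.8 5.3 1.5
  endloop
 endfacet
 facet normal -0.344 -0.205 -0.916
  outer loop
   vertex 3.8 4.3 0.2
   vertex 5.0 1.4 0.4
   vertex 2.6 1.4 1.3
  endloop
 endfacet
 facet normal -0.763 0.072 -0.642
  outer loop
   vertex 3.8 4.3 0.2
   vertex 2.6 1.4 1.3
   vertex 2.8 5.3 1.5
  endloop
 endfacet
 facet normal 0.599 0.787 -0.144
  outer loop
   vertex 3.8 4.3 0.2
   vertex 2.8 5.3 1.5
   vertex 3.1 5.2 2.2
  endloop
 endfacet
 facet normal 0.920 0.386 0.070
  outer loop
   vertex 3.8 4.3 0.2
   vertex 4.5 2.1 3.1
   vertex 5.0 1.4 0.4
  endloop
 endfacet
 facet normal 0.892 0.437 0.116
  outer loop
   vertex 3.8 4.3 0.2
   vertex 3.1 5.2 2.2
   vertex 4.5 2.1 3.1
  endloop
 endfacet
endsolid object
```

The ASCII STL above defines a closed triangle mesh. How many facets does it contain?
16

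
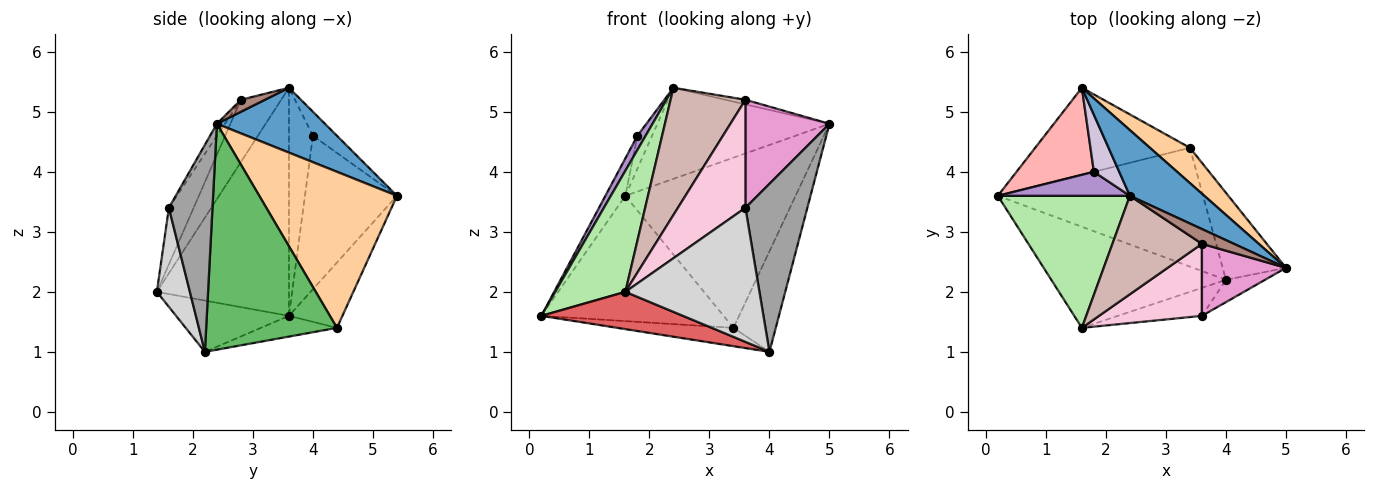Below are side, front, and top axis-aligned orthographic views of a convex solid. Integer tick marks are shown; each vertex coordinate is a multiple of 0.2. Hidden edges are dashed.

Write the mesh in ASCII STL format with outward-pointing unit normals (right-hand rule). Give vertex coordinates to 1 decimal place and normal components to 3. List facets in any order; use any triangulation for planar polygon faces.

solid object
 facet normal 0.454 0.723 0.521
  outer loop
   vertex 2.4 3.6 5.4
   vertex 5.0 2.4 4.8
   vertex 1.6 5.4 3.6
  endloop
 endfacet
 facet normal -0.234 0.798 -0.555
  outer loop
   vertex 3.4 4.4 1.4
   vertex 0.2 3.6 1.6
   vertex 1.6 5.4 3.6
  endloop
 endfacet
 facet normal -0.099 0.152 -0.983
  outer loop
   vertex 3.4 4.4 1.4
   vertex 4.0 2.2 1.0
   vertex 0.2 3.6 1.6
  endloop
 endfacet
 facet normal 0.621 0.767 0.159
  outer loop
   vertex 3.4 4.4 1.4
   vertex 1.6 5.4 3.6
   vertex 5.0 2.4 4.8
  endloop
 endfacet
 facet normal 0.919 0.298 -0.258
  outer loop
   vertex 3.4 4.4 1.4
   vertex 5.0 2.4 4.8
   vertex 4.0 2.2 1.0
  endloop
 endfacet
 facet normal -0.786 -0.418 0.455
  outer loop
   vertex 1.6 1.4 2.0
   vertex 2.4 3.6 5.4
   vertex 0.2 3.6 1.6
  endloop
 endfacet
 facet normal -0.266 -0.334 -0.905
  outer loop
   vertex 1.6 1.4 2.0
   vertex 0.2 3.6 1.6
   vertex 4.0 2.2 1.0
  endloop
 endfacet
 facet normal -0.877 0.191 0.442
  outer loop
   vertex 1.8 4.0 4.6
   vertex 1.6 5.4 3.6
   vertex 0.2 3.6 1.6
  endloop
 endfacet
 facet normal -0.830 -0.284 0.480
  outer loop
   vertex 1.8 4.0 4.6
   vertex 0.2 3.6 1.6
   vertex 2.4 3.6 5.4
  endloop
 endfacet
 facet normal -0.634 0.387 0.669
  outer loop
   vertex 1.8 4.0 4.6
   vertex 2.4 3.6 5.4
   vertex 1.6 5.4 3.6
  endloop
 endfacet
 facet normal 0.337 0.281 0.899
  outer loop
   vertex 3.6 2.8 5.2
   vertex 5.0 2.4 4.8
   vertex 2.4 3.6 5.4
  endloop
 endfacet
 facet normal -0.391 -0.728 0.563
  outer loop
   vertex 3.6 2.8 5.2
   vertex 2.4 3.6 5.4
   vertex 1.6 1.4 2.0
  endloop
 endfacet
 facet normal -0.079 -0.829 0.553
  outer loop
   vertex 3.6 1.6 3.4
   vertex 5.0 2.4 4.8
   vertex 3.6 2.8 5.2
  endloop
 endfacet
 facet normal -0.292 -0.796 0.531
  outer loop
   vertex 3.6 1.6 3.4
   vertex 3.6 2.8 5.2
   vertex 1.6 1.4 2.0
  endloop
 endfacet
 facet normal 0.572 -0.813 -0.108
  outer loop
   vertex 3.6 1.6 3.4
   vertex 4.0 2.2 1.0
   vertex 5.0 2.4 4.8
  endloop
 endfacet
 facet normal 0.234 -0.952 -0.199
  outer loop
   vertex 3.6 1.6 3.4
   vertex 1.6 1.4 2.0
   vertex 4.0 2.2 1.0
  endloop
 endfacet
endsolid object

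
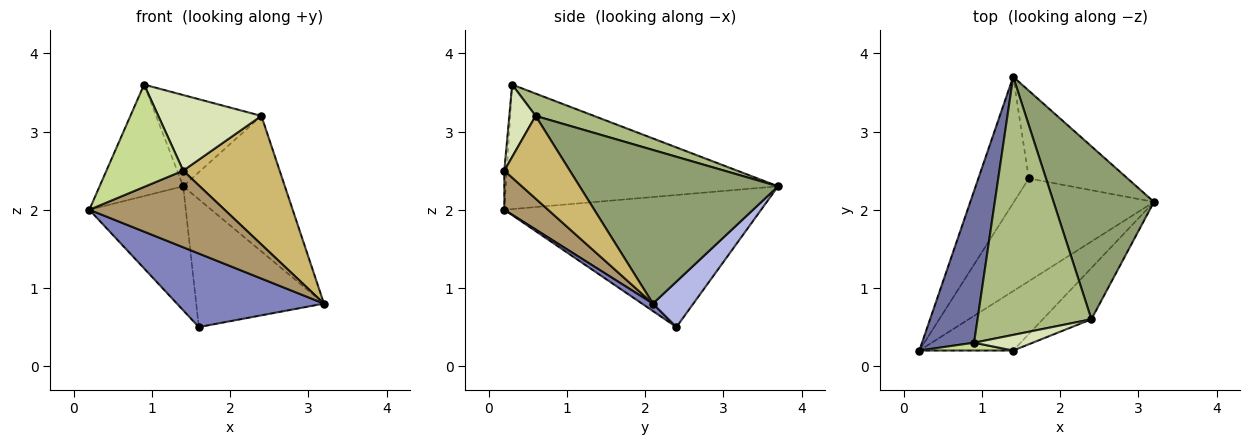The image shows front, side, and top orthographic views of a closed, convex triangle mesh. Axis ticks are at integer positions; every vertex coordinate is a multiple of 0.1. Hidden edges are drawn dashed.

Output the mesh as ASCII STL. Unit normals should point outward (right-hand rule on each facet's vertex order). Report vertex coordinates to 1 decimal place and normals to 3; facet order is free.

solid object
 facet normal -0.888 0.273 0.371
  outer loop
   vertex 0.9 0.3 3.6
   vertex 1.4 3.7 2.3
   vertex 0.2 0.2 2.0
  endloop
 endfacet
 facet normal 0.043 -0.581 -0.812
  outer loop
   vertex 1.6 2.4 0.5
   vertex 3.2 2.1 0.8
   vertex 0.2 0.2 2.0
  endloop
 endfacet
 facet normal -0.881 0.331 -0.337
  outer loop
   vertex 1.6 2.4 0.5
   vertex 0.2 0.2 2.0
   vertex 1.4 3.7 2.3
  endloop
 endfacet
 facet normal 0.252 0.798 -0.548
  outer loop
   vertex 1.6 2.4 0.5
   vertex 1.4 3.7 2.3
   vertex 3.2 2.1 0.8
  endloop
 endfacet
 facet normal 0.769 0.394 0.503
  outer loop
   vertex 2.4 0.6 3.2
   vertex 3.2 2.1 0.8
   vertex 1.4 3.7 2.3
  endloop
 endfacet
 facet normal 0.182 0.328 0.927
  outer loop
   vertex 2.4 0.6 3.2
   vertex 1.4 3.7 2.3
   vertex 0.9 0.3 3.6
  endloop
 endfacet
 facet normal -0.032 -0.997 0.076
  outer loop
   vertex 1.4 0.2 2.5
   vertex 0.9 0.3 3.6
   vertex 0.2 0.2 2.0
  endloop
 endfacet
 facet normal 0.242 -0.950 0.197
  outer loop
   vertex 1.4 0.2 2.5
   vertex 2.4 0.6 3.2
   vertex 0.9 0.3 3.6
  endloop
 endfacet
 facet normal 0.247 -0.766 -0.594
  outer loop
   vertex 1.4 0.2 2.5
   vertex 0.2 0.2 2.0
   vertex 3.2 2.1 0.8
  endloop
 endfacet
 facet normal 0.534 -0.786 -0.313
  outer loop
   vertex 1.4 0.2 2.5
   vertex 3.2 2.1 0.8
   vertex 2.4 0.6 3.2
  endloop
 endfacet
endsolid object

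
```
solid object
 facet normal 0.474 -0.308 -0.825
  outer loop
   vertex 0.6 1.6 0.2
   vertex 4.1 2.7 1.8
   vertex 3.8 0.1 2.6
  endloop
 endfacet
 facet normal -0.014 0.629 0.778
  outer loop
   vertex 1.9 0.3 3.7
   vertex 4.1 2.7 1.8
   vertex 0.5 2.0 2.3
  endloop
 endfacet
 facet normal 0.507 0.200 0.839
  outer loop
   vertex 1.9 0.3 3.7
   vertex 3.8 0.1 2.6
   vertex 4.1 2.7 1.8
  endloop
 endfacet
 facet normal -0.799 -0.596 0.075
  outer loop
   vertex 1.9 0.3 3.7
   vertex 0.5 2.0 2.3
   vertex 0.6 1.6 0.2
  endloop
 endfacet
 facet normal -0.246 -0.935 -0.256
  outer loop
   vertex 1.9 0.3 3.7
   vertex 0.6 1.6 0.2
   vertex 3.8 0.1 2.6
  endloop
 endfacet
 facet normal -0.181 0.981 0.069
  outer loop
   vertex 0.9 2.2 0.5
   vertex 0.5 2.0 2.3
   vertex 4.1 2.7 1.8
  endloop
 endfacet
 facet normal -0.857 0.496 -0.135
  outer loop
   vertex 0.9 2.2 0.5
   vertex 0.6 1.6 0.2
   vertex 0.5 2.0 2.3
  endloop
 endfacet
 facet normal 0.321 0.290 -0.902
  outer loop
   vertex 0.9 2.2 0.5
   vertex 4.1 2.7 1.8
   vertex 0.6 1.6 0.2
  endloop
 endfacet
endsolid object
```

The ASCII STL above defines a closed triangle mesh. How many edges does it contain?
12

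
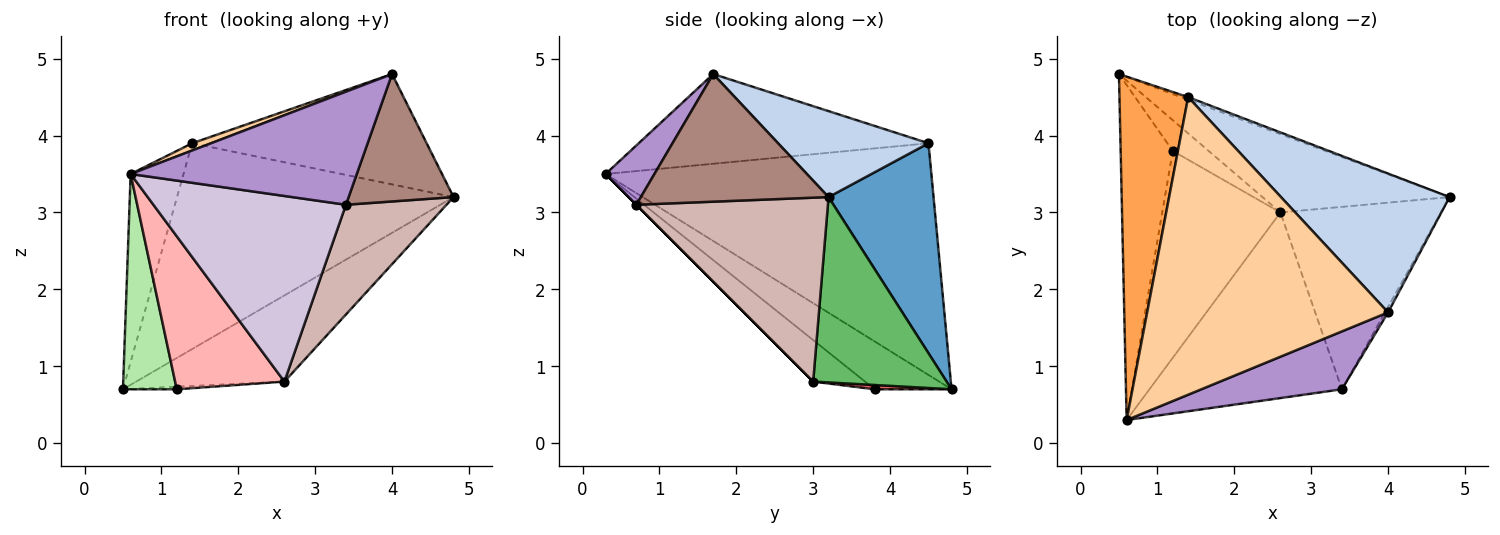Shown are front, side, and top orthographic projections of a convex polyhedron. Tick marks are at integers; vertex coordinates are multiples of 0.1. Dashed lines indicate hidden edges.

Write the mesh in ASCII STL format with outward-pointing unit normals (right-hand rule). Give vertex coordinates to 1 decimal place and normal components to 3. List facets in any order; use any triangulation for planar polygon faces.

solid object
 facet normal 0.355 0.935 -0.012
  outer loop
   vertex 1.4 4.5 3.9
   vertex 4.8 3.2 3.2
   vertex 0.5 4.8 0.7
  endloop
 endfacet
 facet normal 0.371 0.578 0.727
  outer loop
   vertex 1.4 4.5 3.9
   vertex 4.0 1.7 4.8
   vertex 4.8 3.2 3.2
  endloop
 endfacet
 facet normal -0.947 0.154 0.281
  outer loop
   vertex 1.4 4.5 3.9
   vertex 0.5 4.8 0.7
   vertex 0.6 0.3 3.5
  endloop
 endfacet
 facet normal -0.349 -0.023 0.937
  outer loop
   vertex 1.4 4.5 3.9
   vertex 0.6 0.3 3.5
   vertex 4.0 1.7 4.8
  endloop
 endfacet
 facet normal 0.555 0.616 -0.560
  outer loop
   vertex 2.6 3.0 0.8
   vertex 0.5 4.8 0.7
   vertex 4.8 3.2 3.2
  endloop
 endfacet
 facet normal -0.611 -0.428 -0.666
  outer loop
   vertex 1.2 3.8 0.7
   vertex 0.6 0.3 3.5
   vertex 0.5 4.8 0.7
  endloop
 endfacet
 facet normal 0.118 0.082 -0.990
  outer loop
   vertex 1.2 3.8 0.7
   vertex 0.5 4.8 0.7
   vertex 2.6 3.0 0.8
  endloop
 endfacet
 facet normal -0.272 -0.572 -0.774
  outer loop
   vertex 1.2 3.8 0.7
   vertex 2.6 3.0 0.8
   vertex 0.6 0.3 3.5
  endloop
 endfacet
 facet normal 0.189 -0.874 0.448
  outer loop
   vertex 3.4 0.7 3.1
   vertex 4.0 1.7 4.8
   vertex 0.6 0.3 3.5
  endloop
 endfacet
 facet normal 0.000 -0.707 -0.707
  outer loop
   vertex 3.4 0.7 3.1
   vertex 0.6 0.3 3.5
   vertex 2.6 3.0 0.8
  endloop
 endfacet
 facet normal 0.873 -0.488 -0.021
  outer loop
   vertex 3.4 0.7 3.1
   vertex 4.8 3.2 3.2
   vertex 4.0 1.7 4.8
  endloop
 endfacet
 facet normal 0.701 -0.368 -0.612
  outer loop
   vertex 3.4 0.7 3.1
   vertex 2.6 3.0 0.8
   vertex 4.8 3.2 3.2
  endloop
 endfacet
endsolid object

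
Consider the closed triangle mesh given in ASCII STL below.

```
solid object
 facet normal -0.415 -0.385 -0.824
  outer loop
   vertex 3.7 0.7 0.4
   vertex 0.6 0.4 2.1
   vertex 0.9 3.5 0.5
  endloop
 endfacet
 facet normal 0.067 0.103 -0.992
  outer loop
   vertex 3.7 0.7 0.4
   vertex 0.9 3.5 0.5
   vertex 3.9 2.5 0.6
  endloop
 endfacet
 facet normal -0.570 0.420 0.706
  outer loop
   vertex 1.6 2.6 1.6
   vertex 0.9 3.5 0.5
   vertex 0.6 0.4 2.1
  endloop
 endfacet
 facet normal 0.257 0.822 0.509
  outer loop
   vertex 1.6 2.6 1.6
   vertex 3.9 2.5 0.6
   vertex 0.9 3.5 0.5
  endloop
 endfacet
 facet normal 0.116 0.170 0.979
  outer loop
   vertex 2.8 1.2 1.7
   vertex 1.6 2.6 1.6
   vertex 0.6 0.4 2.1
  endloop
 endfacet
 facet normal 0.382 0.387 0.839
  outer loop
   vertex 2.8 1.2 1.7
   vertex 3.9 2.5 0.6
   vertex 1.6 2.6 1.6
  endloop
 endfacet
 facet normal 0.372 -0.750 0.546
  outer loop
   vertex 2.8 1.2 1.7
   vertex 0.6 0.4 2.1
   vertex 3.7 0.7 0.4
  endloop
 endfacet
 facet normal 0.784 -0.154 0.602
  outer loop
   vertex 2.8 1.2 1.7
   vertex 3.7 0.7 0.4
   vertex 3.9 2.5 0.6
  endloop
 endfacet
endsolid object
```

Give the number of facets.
8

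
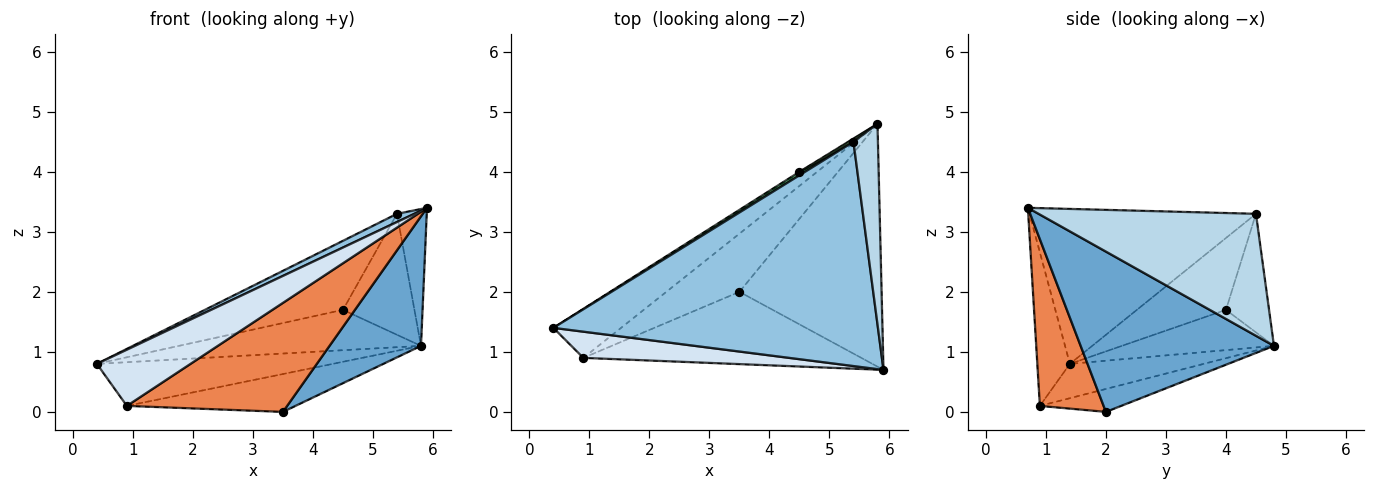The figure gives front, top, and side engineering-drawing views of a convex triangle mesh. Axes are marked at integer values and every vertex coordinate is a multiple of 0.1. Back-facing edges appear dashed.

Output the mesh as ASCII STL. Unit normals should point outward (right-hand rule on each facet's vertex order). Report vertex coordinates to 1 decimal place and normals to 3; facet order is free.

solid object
 facet normal 0.705 -0.334 -0.625
  outer loop
   vertex 3.5 2.0 0.0
   vertex 5.8 4.8 1.1
   vertex 5.9 0.7 3.4
  endloop
 endfacet
 facet normal -0.431 -0.033 0.902
  outer loop
   vertex 5.4 4.5 3.3
   vertex 0.4 1.4 0.8
   vertex 5.9 0.7 3.4
  endloop
 endfacet
 facet normal 0.972 0.133 0.195
  outer loop
   vertex 5.4 4.5 3.3
   vertex 5.9 0.7 3.4
   vertex 5.8 4.8 1.1
  endloop
 endfacet
 facet normal -0.300 -0.865 0.403
  outer loop
   vertex 0.9 0.9 0.1
   vertex 5.9 0.7 3.4
   vertex 0.4 1.4 0.8
  endloop
 endfacet
 facet normal 0.315 -0.791 -0.525
  outer loop
   vertex 0.9 0.9 0.1
   vertex 3.5 2.0 0.0
   vertex 5.9 0.7 3.4
  endloop
 endfacet
 facet normal -0.354 0.623 -0.698
  outer loop
   vertex 0.9 0.9 0.1
   vertex 0.4 1.4 0.8
   vertex 5.8 4.8 1.1
  endloop
 endfacet
 facet normal -0.254 0.527 -0.811
  outer loop
   vertex 0.9 0.9 0.1
   vertex 5.8 4.8 1.1
   vertex 3.5 2.0 0.0
  endloop
 endfacet
 facet normal -0.532 0.847 -0.023
  outer loop
   vertex 4.5 4.0 1.7
   vertex 5.8 4.8 1.1
   vertex 0.4 1.4 0.8
  endloop
 endfacet
 facet normal -0.542 0.840 0.042
  outer loop
   vertex 4.5 4.0 1.7
   vertex 0.4 1.4 0.8
   vertex 5.4 4.5 3.3
  endloop
 endfacet
 facet normal -0.516 0.856 0.023
  outer loop
   vertex 4.5 4.0 1.7
   vertex 5.4 4.5 3.3
   vertex 5.8 4.8 1.1
  endloop
 endfacet
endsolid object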